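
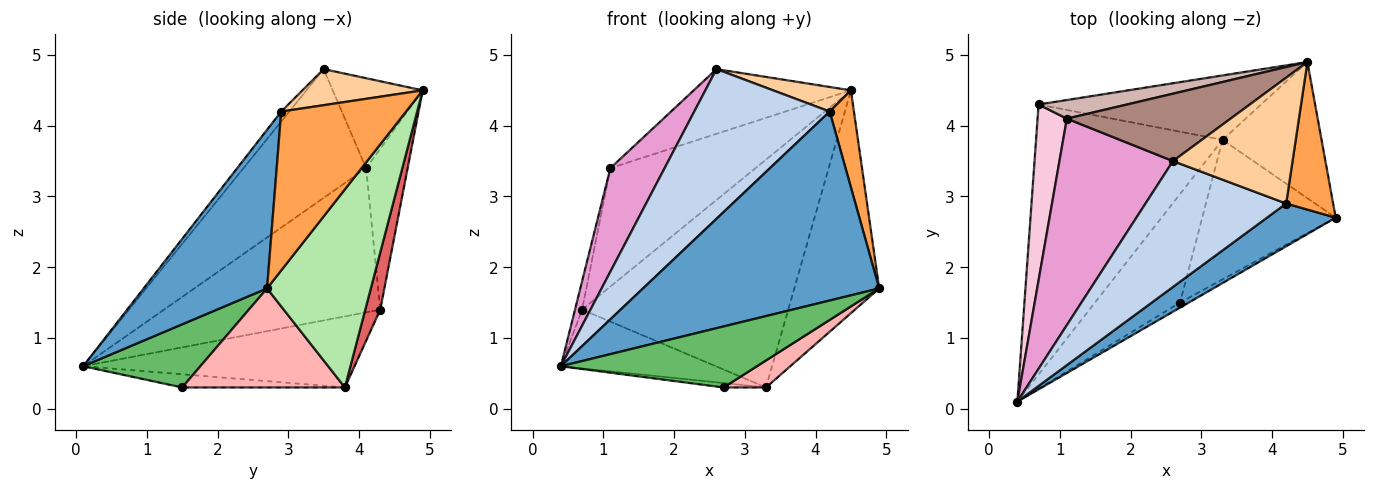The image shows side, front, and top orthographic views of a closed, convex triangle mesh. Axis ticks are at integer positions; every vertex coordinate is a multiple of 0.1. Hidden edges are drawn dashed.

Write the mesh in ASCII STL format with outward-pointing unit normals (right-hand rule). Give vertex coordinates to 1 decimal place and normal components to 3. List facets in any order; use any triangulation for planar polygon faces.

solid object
 facet normal 0.454 -0.869 0.197
  outer loop
   vertex 4.2 2.9 4.2
   vertex 0.4 0.1 0.6
   vertex 4.9 2.7 1.7
  endloop
 endfacet
 facet normal -0.046 -0.765 0.643
  outer loop
   vertex 4.2 2.9 4.2
   vertex 2.6 3.5 4.8
   vertex 0.4 0.1 0.6
  endloop
 endfacet
 facet normal 0.943 -0.183 0.279
  outer loop
   vertex 4.2 2.9 4.2
   vertex 4.9 2.7 1.7
   vertex 4.5 4.9 4.5
  endloop
 endfacet
 facet normal 0.284 -0.184 0.941
  outer loop
   vertex 4.2 2.9 4.2
   vertex 4.5 4.9 4.5
   vertex 2.6 3.5 4.8
  endloop
 endfacet
 facet normal 0.512 -0.856 -0.071
  outer loop
   vertex 2.7 1.5 0.3
   vertex 4.9 2.7 1.7
   vertex 0.4 0.1 0.6
  endloop
 endfacet
 facet normal 0.722 0.591 -0.361
  outer loop
   vertex 3.3 3.8 0.3
   vertex 4.5 4.9 4.5
   vertex 4.9 2.7 1.7
  endloop
 endfacet
 facet normal 0.070 0.960 -0.271
  outer loop
   vertex 3.3 3.8 0.3
   vertex 0.7 4.3 1.4
   vertex 4.5 4.9 4.5
  endloop
 endfacet
 facet normal 0.589 -0.154 -0.794
  outer loop
   vertex 3.3 3.8 0.3
   vertex 4.9 2.7 1.7
   vertex 2.7 1.5 0.3
  endloop
 endfacet
 facet normal -0.349 0.199 -0.916
  outer loop
   vertex 3.3 3.8 0.3
   vertex 0.4 0.1 0.6
   vertex 0.7 4.3 1.4
  endloop
 endfacet
 facet normal -0.153 0.040 -0.987
  outer loop
   vertex 3.3 3.8 0.3
   vertex 2.7 1.5 0.3
   vertex 0.4 0.1 0.6
  endloop
 endfacet
 facet normal -0.368 0.644 0.671
  outer loop
   vertex 1.1 4.1 3.4
   vertex 2.6 3.5 4.8
   vertex 4.5 4.9 4.5
  endloop
 endfacet
 facet normal -0.272 0.951 0.149
  outer loop
   vertex 1.1 4.1 3.4
   vertex 4.5 4.9 4.5
   vertex 0.7 4.3 1.4
  endloop
 endfacet
 facet normal -0.712 -0.315 0.628
  outer loop
   vertex 1.1 4.1 3.4
   vertex 0.4 0.1 0.6
   vertex 2.6 3.5 4.8
  endloop
 endfacet
 facet normal -0.979 0.032 0.199
  outer loop
   vertex 1.1 4.1 3.4
   vertex 0.7 4.3 1.4
   vertex 0.4 0.1 0.6
  endloop
 endfacet
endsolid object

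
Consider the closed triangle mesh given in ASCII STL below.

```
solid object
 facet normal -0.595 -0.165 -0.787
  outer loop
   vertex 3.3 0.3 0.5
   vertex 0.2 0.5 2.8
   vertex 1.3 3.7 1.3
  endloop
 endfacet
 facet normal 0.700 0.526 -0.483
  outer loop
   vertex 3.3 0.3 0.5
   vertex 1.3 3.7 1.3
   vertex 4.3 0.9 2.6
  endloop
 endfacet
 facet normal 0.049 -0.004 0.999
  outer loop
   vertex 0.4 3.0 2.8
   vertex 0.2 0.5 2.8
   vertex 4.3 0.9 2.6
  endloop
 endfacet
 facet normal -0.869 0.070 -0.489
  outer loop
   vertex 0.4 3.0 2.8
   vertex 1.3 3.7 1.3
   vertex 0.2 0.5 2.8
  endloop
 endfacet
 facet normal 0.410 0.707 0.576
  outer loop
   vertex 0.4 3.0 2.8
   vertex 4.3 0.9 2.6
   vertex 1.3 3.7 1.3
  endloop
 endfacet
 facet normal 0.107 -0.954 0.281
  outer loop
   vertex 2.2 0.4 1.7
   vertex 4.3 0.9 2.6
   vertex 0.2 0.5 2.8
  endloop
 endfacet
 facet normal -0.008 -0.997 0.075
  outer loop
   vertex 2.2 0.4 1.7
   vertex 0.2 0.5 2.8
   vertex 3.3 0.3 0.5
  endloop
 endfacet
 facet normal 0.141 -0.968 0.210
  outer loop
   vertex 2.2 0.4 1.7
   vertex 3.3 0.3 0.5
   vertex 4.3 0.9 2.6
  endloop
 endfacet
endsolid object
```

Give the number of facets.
8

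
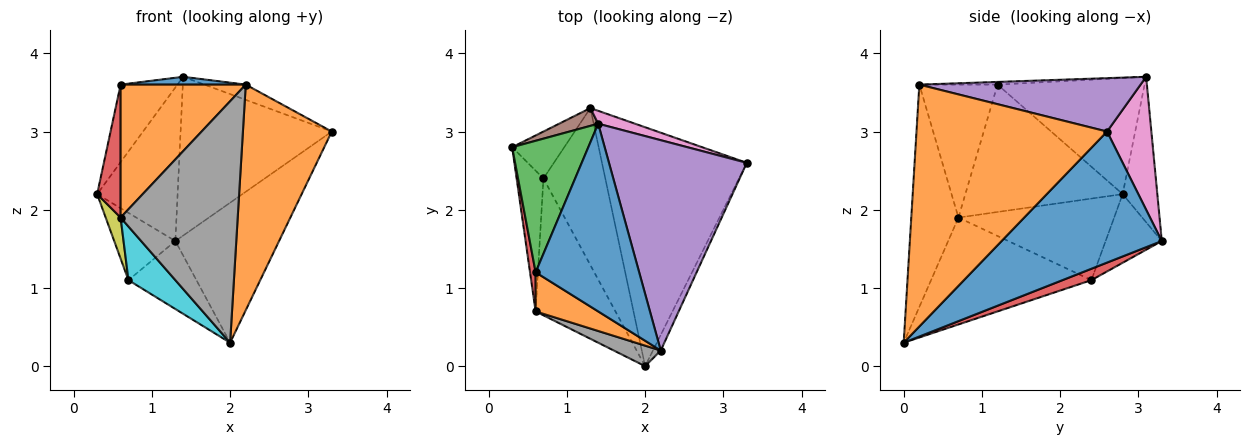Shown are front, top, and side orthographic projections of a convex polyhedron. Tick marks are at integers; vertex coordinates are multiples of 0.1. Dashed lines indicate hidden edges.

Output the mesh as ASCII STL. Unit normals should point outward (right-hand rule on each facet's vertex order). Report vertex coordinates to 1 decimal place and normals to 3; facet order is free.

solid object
 facet normal 0.615 0.398 -0.680
  outer loop
   vertex 1.3 3.3 1.6
   vertex 3.3 2.6 3.0
   vertex 2.0 0.0 0.3
  endloop
 endfacet
 facet normal 0.906 -0.423 -0.029
  outer loop
   vertex 2.2 0.2 3.6
   vertex 2.0 0.0 0.3
   vertex 3.3 2.6 3.0
  endloop
 endfacet
 facet normal -0.602 0.655 -0.457
  outer loop
   vertex 0.7 2.4 1.1
   vertex 0.3 2.8 2.2
   vertex 1.3 3.3 1.6
  endloop
 endfacet
 facet normal 0.166 0.392 -0.905
  outer loop
   vertex 0.7 2.4 1.1
   vertex 1.3 3.3 1.6
   vertex 2.0 0.0 0.3
  endloop
 endfacet
 facet normal 0.360 0.067 0.930
  outer loop
   vertex 1.4 3.1 3.7
   vertex 2.2 0.2 3.6
   vertex 3.3 2.6 3.0
  endloop
 endfacet
 facet normal -0.393 0.913 0.106
  outer loop
   vertex 1.4 3.1 3.7
   vertex 1.3 3.3 1.6
   vertex 0.3 2.8 2.2
  endloop
 endfacet
 facet normal 0.280 0.957 0.078
  outer loop
   vertex 1.4 3.1 3.7
   vertex 3.3 2.6 3.0
   vertex 1.3 3.3 1.6
  endloop
 endfacet
 facet normal -0.372 -0.925 0.079
  outer loop
   vertex 0.6 0.7 1.9
   vertex 2.0 0.0 0.3
   vertex 2.2 0.2 3.6
  endloop
 endfacet
 facet normal -0.946 -0.091 -0.311
  outer loop
   vertex 0.6 0.7 1.9
   vertex 0.3 2.8 2.2
   vertex 0.7 2.4 1.1
  endloop
 endfacet
 facet normal -0.780 -0.228 -0.583
  outer loop
   vertex 0.6 0.7 1.9
   vertex 0.7 2.4 1.1
   vertex 2.0 0.0 0.3
  endloop
 endfacet
 facet normal -0.026 -0.042 0.999
  outer loop
   vertex 0.6 1.2 3.6
   vertex 2.2 0.2 3.6
   vertex 1.4 3.1 3.7
  endloop
 endfacet
 facet normal -0.514 -0.823 0.242
  outer loop
   vertex 0.6 1.2 3.6
   vertex 0.6 0.7 1.9
   vertex 2.2 0.2 3.6
  endloop
 endfacet
 facet normal -0.796 0.308 0.522
  outer loop
   vertex 0.6 1.2 3.6
   vertex 1.4 3.1 3.7
   vertex 0.3 2.8 2.2
  endloop
 endfacet
 facet normal -0.988 -0.147 0.043
  outer loop
   vertex 0.6 1.2 3.6
   vertex 0.3 2.8 2.2
   vertex 0.6 0.7 1.9
  endloop
 endfacet
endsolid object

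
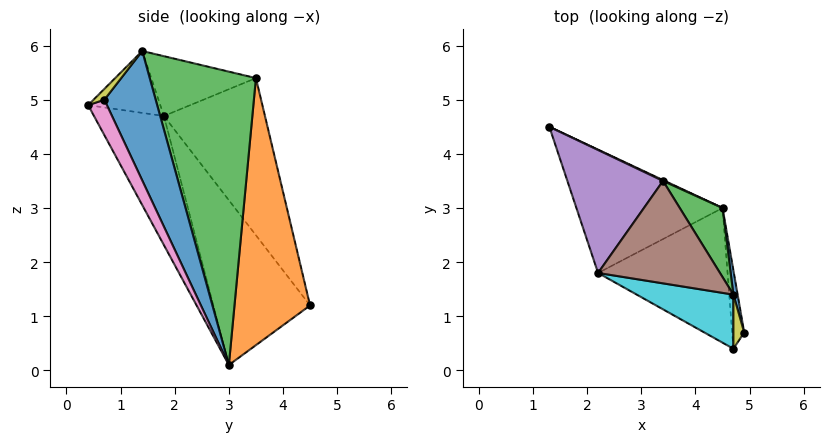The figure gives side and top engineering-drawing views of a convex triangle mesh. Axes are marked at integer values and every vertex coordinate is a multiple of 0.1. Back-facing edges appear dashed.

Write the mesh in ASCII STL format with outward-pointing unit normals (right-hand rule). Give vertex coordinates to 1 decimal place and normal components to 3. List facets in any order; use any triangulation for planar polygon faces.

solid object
 facet normal 0.971 0.237 0.032
  outer loop
   vertex 4.7 1.4 5.9
   vertex 4.9 0.7 5.0
   vertex 4.5 3.0 0.1
  endloop
 endfacet
 facet normal 0.425 0.905 0.003
  outer loop
   vertex 3.4 3.5 5.4
   vertex 4.5 3.0 0.1
   vertex 1.3 4.5 1.2
  endloop
 endfacet
 facet normal 0.831 0.543 0.121
  outer loop
   vertex 3.4 3.5 5.4
   vertex 4.7 1.4 5.9
   vertex 4.5 3.0 0.1
  endloop
 endfacet
 facet normal -0.501 -0.743 -0.444
  outer loop
   vertex 2.2 1.8 4.7
   vertex 1.3 4.5 1.2
   vertex 4.5 3.0 0.1
  endloop
 endfacet
 facet normal -0.796 0.363 0.484
  outer loop
   vertex 2.2 1.8 4.7
   vertex 3.4 3.5 5.4
   vertex 1.3 4.5 1.2
  endloop
 endfacet
 facet normal -0.440 -0.059 0.896
  outer loop
   vertex 2.2 1.8 4.7
   vertex 4.7 1.4 5.9
   vertex 3.4 3.5 5.4
  endloop
 endfacet
 facet normal 0.839 -0.464 -0.286
  outer loop
   vertex 4.7 0.4 4.9
   vertex 4.5 3.0 0.1
   vertex 4.9 0.7 5.0
  endloop
 endfacet
 facet normal -0.418 -0.806 -0.419
  outer loop
   vertex 4.7 0.4 4.9
   vertex 2.2 1.8 4.7
   vertex 4.5 3.0 0.1
  endloop
 endfacet
 facet normal 0.577 -0.577 0.577
  outer loop
   vertex 4.7 0.4 4.9
   vertex 4.9 0.7 5.0
   vertex 4.7 1.4 5.9
  endloop
 endfacet
 facet normal -0.412 -0.644 0.644
  outer loop
   vertex 4.7 0.4 4.9
   vertex 4.7 1.4 5.9
   vertex 2.2 1.8 4.7
  endloop
 endfacet
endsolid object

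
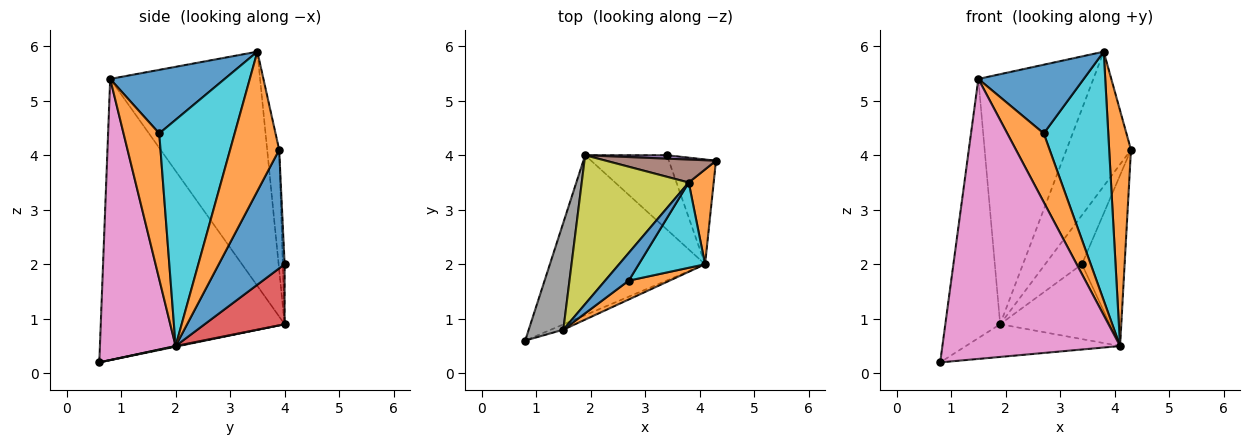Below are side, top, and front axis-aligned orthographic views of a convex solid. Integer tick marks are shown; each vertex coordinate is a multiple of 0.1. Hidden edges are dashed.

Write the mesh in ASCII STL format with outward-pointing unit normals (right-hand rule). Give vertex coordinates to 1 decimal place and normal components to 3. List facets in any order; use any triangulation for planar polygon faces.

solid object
 facet normal 0.796 0.516 -0.317
  outer loop
   vertex 4.1 2.0 0.5
   vertex 3.4 4.0 2.0
   vertex 4.3 3.9 4.1
  endloop
 endfacet
 facet normal 0.902 -0.401 0.161
  outer loop
   vertex 4.1 2.0 0.5
   vertex 4.3 3.9 4.1
   vertex 3.8 3.5 5.9
  endloop
 endfacet
 facet normal 0.004 0.200 -0.980
  outer loop
   vertex 1.9 4.0 0.9
   vertex 4.1 2.0 0.5
   vertex 0.8 0.6 0.2
  endloop
 endfacet
 facet normal 0.459 0.630 -0.626
  outer loop
   vertex 1.9 4.0 0.9
   vertex 3.4 4.0 2.0
   vertex 4.1 2.0 0.5
  endloop
 endfacet
 facet normal -0.051 0.996 0.069
  outer loop
   vertex 1.9 4.0 0.9
   vertex 4.3 3.9 4.1
   vertex 3.4 4.0 2.0
  endloop
 endfacet
 facet normal -0.180 0.970 0.165
  outer loop
   vertex 1.9 4.0 0.9
   vertex 3.8 3.5 5.9
   vertex 4.3 3.9 4.1
  endloop
 endfacet
 facet normal 0.392 -0.920 -0.017
  outer loop
   vertex 1.5 0.8 5.4
   vertex 0.8 0.6 0.2
   vertex 4.1 2.0 0.5
  endloop
 endfacet
 facet normal -0.952 0.284 0.117
  outer loop
   vertex 1.5 0.8 5.4
   vertex 1.9 4.0 0.9
   vertex 0.8 0.6 0.2
  endloop
 endfacet
 facet normal -0.746 0.572 0.341
  outer loop
   vertex 1.5 0.8 5.4
   vertex 3.8 3.5 5.9
   vertex 1.9 4.0 0.9
  endloop
 endfacet
 facet normal 0.742 -0.634 0.217
  outer loop
   vertex 2.7 1.7 4.4
   vertex 4.1 2.0 0.5
   vertex 3.8 3.5 5.9
  endloop
 endfacet
 facet normal 0.710 -0.653 0.264
  outer loop
   vertex 2.7 1.7 4.4
   vertex 3.8 3.5 5.9
   vertex 1.5 0.8 5.4
  endloop
 endfacet
 facet normal 0.686 -0.701 0.192
  outer loop
   vertex 2.7 1.7 4.4
   vertex 1.5 0.8 5.4
   vertex 4.1 2.0 0.5
  endloop
 endfacet
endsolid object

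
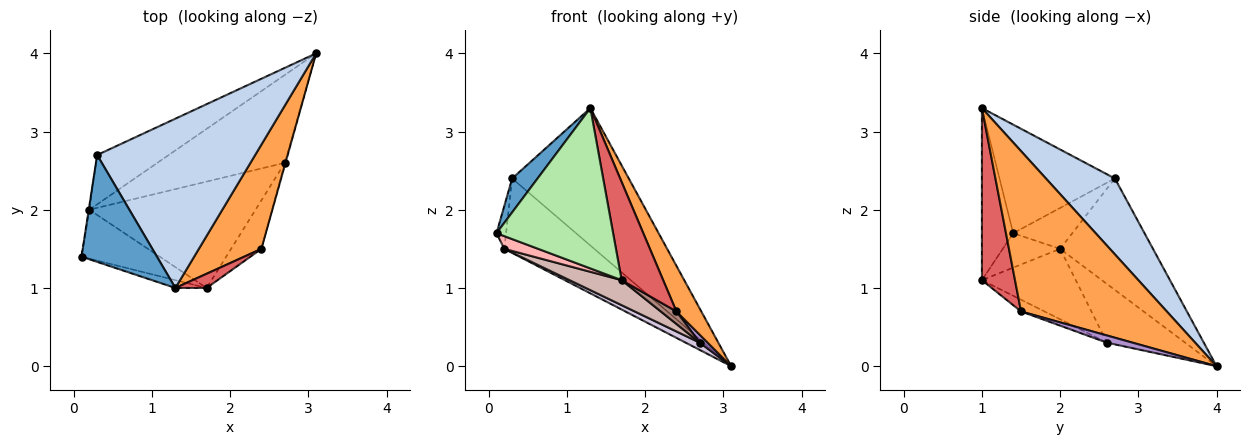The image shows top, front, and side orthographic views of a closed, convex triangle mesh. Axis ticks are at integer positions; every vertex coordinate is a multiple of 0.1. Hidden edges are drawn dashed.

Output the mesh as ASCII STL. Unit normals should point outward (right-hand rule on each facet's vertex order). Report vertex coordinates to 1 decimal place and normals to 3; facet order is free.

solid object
 facet normal -0.808 -0.178 0.562
  outer loop
   vertex 0.3 2.7 2.4
   vertex 0.1 1.4 1.7
   vertex 1.3 1.0 3.3
  endloop
 endfacet
 facet normal 0.349 0.591 0.727
  outer loop
   vertex 0.3 2.7 2.4
   vertex 1.3 1.0 3.3
   vertex 3.1 4.0 0.0
  endloop
 endfacet
 facet normal 0.920 -0.157 0.359
  outer loop
   vertex 2.4 1.5 0.7
   vertex 3.1 4.0 0.0
   vertex 1.3 1.0 3.3
  endloop
 endfacet
 facet normal -0.987 0.160 -0.015
  outer loop
   vertex 0.2 2.0 1.5
   vertex 0.1 1.4 1.7
   vertex 0.3 2.7 2.4
  endloop
 endfacet
 facet normal -0.652 0.632 -0.419
  outer loop
   vertex 0.2 2.0 1.5
   vertex 0.3 2.7 2.4
   vertex 3.1 4.0 0.0
  endloop
 endfacet
 facet normal -0.259 -0.965 -0.047
  outer loop
   vertex 1.7 1.0 1.1
   vertex 1.3 1.0 3.3
   vertex 0.1 1.4 1.7
  endloop
 endfacet
 facet normal 0.619 -0.777 0.113
  outer loop
   vertex 1.7 1.0 1.1
   vertex 2.4 1.5 0.7
   vertex 1.3 1.0 3.3
  endloop
 endfacet
 facet normal -0.392 -0.232 -0.890
  outer loop
   vertex 1.7 1.0 1.1
   vertex 0.1 1.4 1.7
   vertex 0.2 2.0 1.5
  endloop
 endfacet
 facet normal 0.953 -0.290 -0.083
  outer loop
   vertex 2.7 2.6 0.3
   vertex 3.1 4.0 0.0
   vertex 2.4 1.5 0.7
  endloop
 endfacet
 facet normal -0.417 -0.075 -0.906
  outer loop
   vertex 2.7 2.6 0.3
   vertex 0.2 2.0 1.5
   vertex 3.1 4.0 0.0
  endloop
 endfacet
 facet normal -0.351 -0.234 -0.907
  outer loop
   vertex 2.7 2.6 0.3
   vertex 2.4 1.5 0.7
   vertex 1.7 1.0 1.1
  endloop
 endfacet
 facet normal -0.381 -0.212 -0.900
  outer loop
   vertex 2.7 2.6 0.3
   vertex 1.7 1.0 1.1
   vertex 0.2 2.0 1.5
  endloop
 endfacet
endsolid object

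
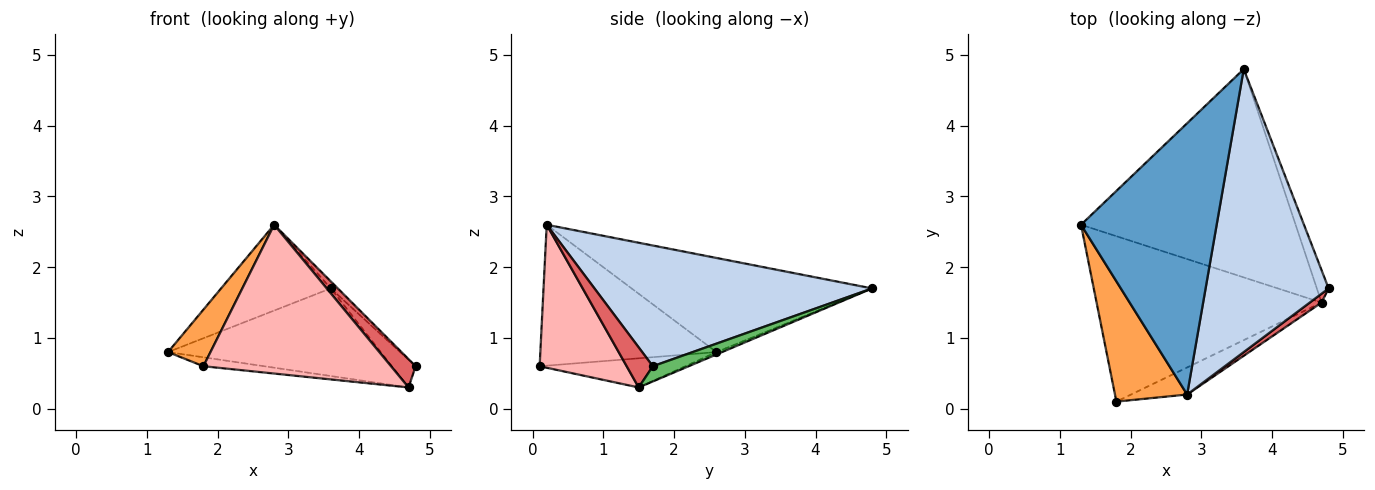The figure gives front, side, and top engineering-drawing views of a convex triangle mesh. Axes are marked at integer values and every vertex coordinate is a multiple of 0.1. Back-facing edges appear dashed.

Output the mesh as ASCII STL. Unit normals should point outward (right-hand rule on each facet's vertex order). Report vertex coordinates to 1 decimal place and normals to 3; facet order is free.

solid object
 facet normal -0.552 0.252 0.795
  outer loop
   vertex 2.8 0.2 2.6
   vertex 3.6 4.8 1.7
   vertex 1.3 2.6 0.8
  endloop
 endfacet
 facet normal 0.700 0.018 0.714
  outer loop
   vertex 2.8 0.2 2.6
   vertex 4.8 1.7 0.6
   vertex 3.6 4.8 1.7
  endloop
 endfacet
 facet normal -0.870 -0.210 0.446
  outer loop
   vertex 1.8 0.1 0.6
   vertex 2.8 0.2 2.6
   vertex 1.3 2.6 0.8
  endloop
 endfacet
 facet normal -0.010 0.388 -0.922
  outer loop
   vertex 4.7 1.5 0.3
   vertex 1.3 2.6 0.8
   vertex 3.6 4.8 1.7
  endloop
 endfacet
 facet normal 0.700 0.464 -0.543
  outer loop
   vertex 4.7 1.5 0.3
   vertex 3.6 4.8 1.7
   vertex 4.8 1.7 0.6
  endloop
 endfacet
 facet normal -0.128 0.054 -0.990
  outer loop
   vertex 4.7 1.5 0.3
   vertex 1.8 0.1 0.6
   vertex 1.3 2.6 0.8
  endloop
 endfacet
 facet normal 0.712 -0.670 0.209
  outer loop
   vertex 4.7 1.5 0.3
   vertex 4.8 1.7 0.6
   vertex 2.8 0.2 2.6
  endloop
 endfacet
 facet normal 0.415 -0.895 -0.163
  outer loop
   vertex 4.7 1.5 0.3
   vertex 2.8 0.2 2.6
   vertex 1.8 0.1 0.6
  endloop
 endfacet
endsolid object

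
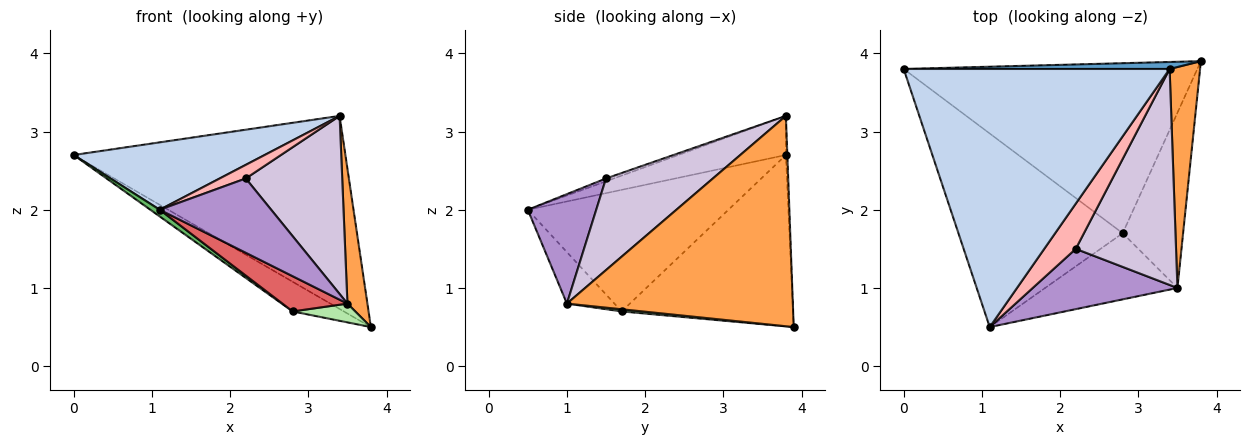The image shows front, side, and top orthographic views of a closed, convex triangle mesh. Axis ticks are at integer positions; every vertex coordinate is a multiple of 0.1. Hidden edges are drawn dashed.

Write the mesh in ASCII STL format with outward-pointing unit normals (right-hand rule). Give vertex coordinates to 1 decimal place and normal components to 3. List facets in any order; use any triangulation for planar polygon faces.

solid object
 facet normal -0.005 0.999 0.036
  outer loop
   vertex 3.4 3.8 3.2
   vertex 3.8 3.9 0.5
   vertex 0.0 3.8 2.7
  endloop
 endfacet
 facet normal -0.141 -0.250 0.958
  outer loop
   vertex 3.4 3.8 3.2
   vertex 0.0 3.8 2.7
   vertex 1.1 0.5 2.0
  endloop
 endfacet
 facet normal 0.986 -0.087 0.143
  outer loop
   vertex 3.5 1.0 0.8
   vertex 3.8 3.9 0.5
   vertex 3.4 3.8 3.2
  endloop
 endfacet
 facet normal -0.498 0.149 -0.854
  outer loop
   vertex 2.8 1.7 0.7
   vertex 0.0 3.8 2.7
   vertex 3.8 3.9 0.5
  endloop
 endfacet
 facet normal -0.595 -0.028 -0.803
  outer loop
   vertex 2.8 1.7 0.7
   vertex 1.1 0.5 2.0
   vertex 0.0 3.8 2.7
  endloop
 endfacet
 facet normal 0.035 -0.106 -0.994
  outer loop
   vertex 2.8 1.7 0.7
   vertex 3.8 3.9 0.5
   vertex 3.5 1.0 0.8
  endloop
 endfacet
 facet normal -0.325 -0.444 -0.835
  outer loop
   vertex 2.8 1.7 0.7
   vertex 3.5 1.0 0.8
   vertex 1.1 0.5 2.0
  endloop
 endfacet
 facet normal -0.086 -0.287 0.954
  outer loop
   vertex 2.2 1.5 2.4
   vertex 3.4 3.8 3.2
   vertex 1.1 0.5 2.0
  endloop
 endfacet
 facet normal 0.430 -0.701 0.569
  outer loop
   vertex 2.2 1.5 2.4
   vertex 1.1 0.5 2.0
   vertex 3.5 1.0 0.8
  endloop
 endfacet
 facet normal 0.576 -0.520 0.631
  outer loop
   vertex 2.2 1.5 2.4
   vertex 3.5 1.0 0.8
   vertex 3.4 3.8 3.2
  endloop
 endfacet
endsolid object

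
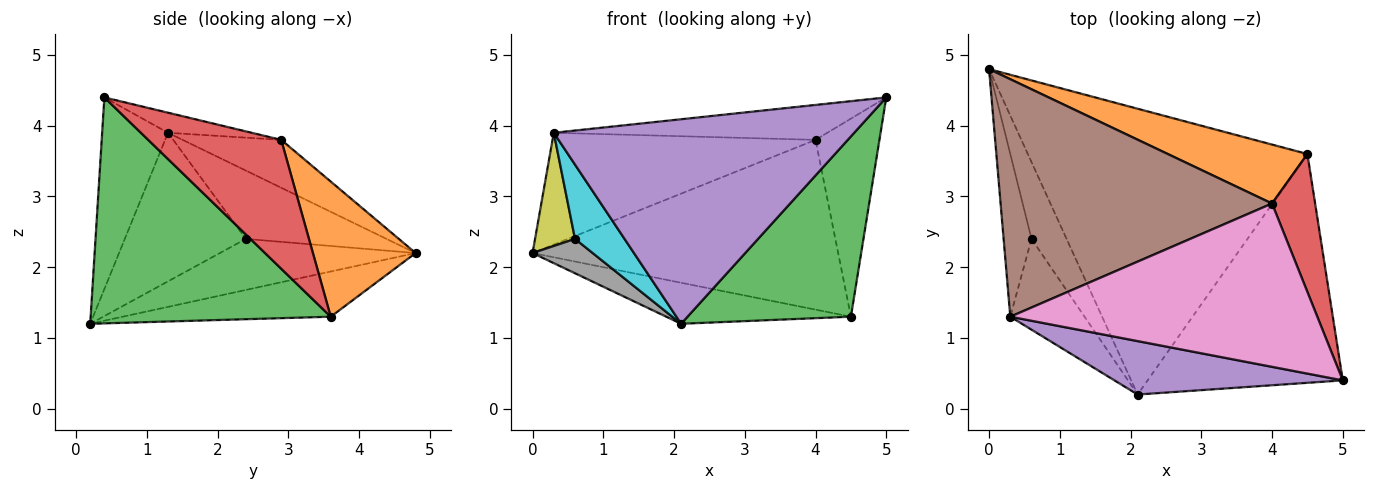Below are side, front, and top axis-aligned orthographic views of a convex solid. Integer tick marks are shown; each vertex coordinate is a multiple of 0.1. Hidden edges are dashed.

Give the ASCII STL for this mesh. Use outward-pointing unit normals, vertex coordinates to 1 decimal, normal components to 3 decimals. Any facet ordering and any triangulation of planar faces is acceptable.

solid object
 facet normal -0.158 0.140 -0.977
  outer loop
   vertex 4.5 3.6 1.3
   vertex 2.1 0.2 1.2
   vertex 0.0 4.8 2.2
  endloop
 endfacet
 facet normal 0.303 0.900 0.313
  outer loop
   vertex 4.5 3.6 1.3
   vertex 0.0 4.8 2.2
   vertex 4.0 2.9 3.8
  endloop
 endfacet
 facet normal 0.673 -0.458 -0.581
  outer loop
   vertex 4.5 3.6 1.3
   vertex 5.0 0.4 4.4
   vertex 2.1 0.2 1.2
  endloop
 endfacet
 facet normal 0.863 0.415 0.289
  outer loop
   vertex 4.5 3.6 1.3
   vertex 4.0 2.9 3.8
   vertex 5.0 0.4 4.4
  endloop
 endfacet
 facet normal -0.208 -0.946 0.247
  outer loop
   vertex 0.3 1.3 3.9
   vertex 2.1 0.2 1.2
   vertex 5.0 0.4 4.4
  endloop
 endfacet
 facet normal -0.158 0.420 0.894
  outer loop
   vertex 0.3 1.3 3.9
   vertex 4.0 2.9 3.8
   vertex 0.0 4.8 2.2
  endloop
 endfacet
 facet normal -0.064 0.209 0.976
  outer loop
   vertex 0.3 1.3 3.9
   vertex 5.0 0.4 4.4
   vertex 4.0 2.9 3.8
  endloop
 endfacet
 facet normal -0.799 -0.246 -0.549
  outer loop
   vertex 0.6 2.4 2.4
   vertex 0.0 4.8 2.2
   vertex 2.1 0.2 1.2
  endloop
 endfacet
 facet normal -0.895 -0.254 -0.366
  outer loop
   vertex 0.6 2.4 2.4
   vertex 0.3 1.3 3.9
   vertex 0.0 4.8 2.2
  endloop
 endfacet
 facet normal -0.840 -0.344 -0.420
  outer loop
   vertex 0.6 2.4 2.4
   vertex 2.1 0.2 1.2
   vertex 0.3 1.3 3.9
  endloop
 endfacet
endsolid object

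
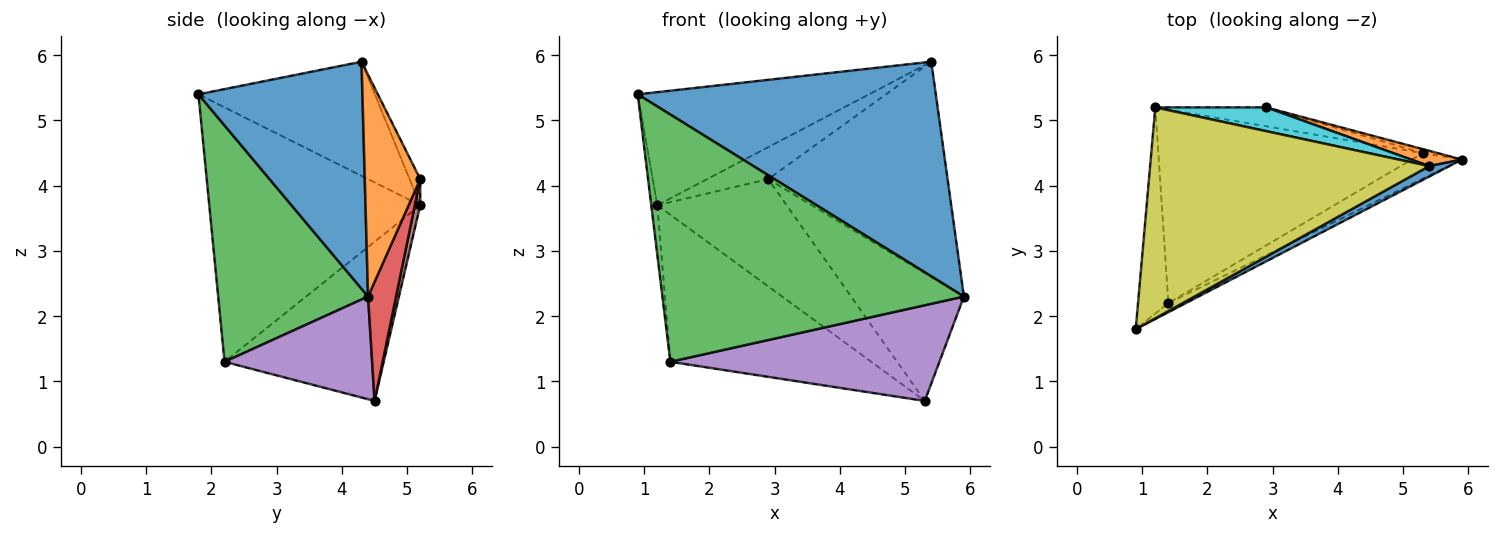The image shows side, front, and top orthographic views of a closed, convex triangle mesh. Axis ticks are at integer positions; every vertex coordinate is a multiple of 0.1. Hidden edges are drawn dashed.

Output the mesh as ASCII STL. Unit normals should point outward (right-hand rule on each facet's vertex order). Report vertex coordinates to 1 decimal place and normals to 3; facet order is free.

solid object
 facet normal 0.482 -0.875 0.043
  outer loop
   vertex 5.4 4.3 5.9
   vertex 0.9 1.8 5.4
   vertex 5.9 4.4 2.3
  endloop
 endfacet
 facet normal 0.295 0.953 0.067
  outer loop
   vertex 5.4 4.3 5.9
   vertex 5.9 4.4 2.3
   vertex 2.9 5.2 4.1
  endloop
 endfacet
 facet normal 0.445 -0.895 -0.033
  outer loop
   vertex 1.4 2.2 1.3
   vertex 5.9 4.4 2.3
   vertex 0.9 1.8 5.4
  endloop
 endfacet
 facet normal 0.241 0.970 -0.030
  outer loop
   vertex 5.3 4.5 0.7
   vertex 2.9 5.2 4.1
   vertex 5.9 4.4 2.3
  endloop
 endfacet
 facet normal 0.468 -0.853 -0.229
  outer loop
   vertex 5.3 4.5 0.7
   vertex 5.9 4.4 2.3
   vertex 1.4 2.2 1.3
  endloop
 endfacet
 facet normal 0.041 0.984 -0.174
  outer loop
   vertex 1.2 5.2 3.7
   vertex 2.9 5.2 4.1
   vertex 5.3 4.5 0.7
  endloop
 endfacet
 facet normal -0.432 0.546 -0.718
  outer loop
   vertex 1.2 5.2 3.7
   vertex 5.3 4.5 0.7
   vertex 1.4 2.2 1.3
  endloop
 endfacet
 facet normal -0.993 0.028 -0.118
  outer loop
   vertex 1.2 5.2 3.7
   vertex 1.4 2.2 1.3
   vertex 0.9 1.8 5.4
  endloop
 endfacet
 facet normal -0.339 0.444 0.829
  outer loop
   vertex 1.2 5.2 3.7
   vertex 0.9 1.8 5.4
   vertex 5.4 4.3 5.9
  endloop
 endfacet
 facet normal -0.139 0.795 0.590
  outer loop
   vertex 1.2 5.2 3.7
   vertex 5.4 4.3 5.9
   vertex 2.9 5.2 4.1
  endloop
 endfacet
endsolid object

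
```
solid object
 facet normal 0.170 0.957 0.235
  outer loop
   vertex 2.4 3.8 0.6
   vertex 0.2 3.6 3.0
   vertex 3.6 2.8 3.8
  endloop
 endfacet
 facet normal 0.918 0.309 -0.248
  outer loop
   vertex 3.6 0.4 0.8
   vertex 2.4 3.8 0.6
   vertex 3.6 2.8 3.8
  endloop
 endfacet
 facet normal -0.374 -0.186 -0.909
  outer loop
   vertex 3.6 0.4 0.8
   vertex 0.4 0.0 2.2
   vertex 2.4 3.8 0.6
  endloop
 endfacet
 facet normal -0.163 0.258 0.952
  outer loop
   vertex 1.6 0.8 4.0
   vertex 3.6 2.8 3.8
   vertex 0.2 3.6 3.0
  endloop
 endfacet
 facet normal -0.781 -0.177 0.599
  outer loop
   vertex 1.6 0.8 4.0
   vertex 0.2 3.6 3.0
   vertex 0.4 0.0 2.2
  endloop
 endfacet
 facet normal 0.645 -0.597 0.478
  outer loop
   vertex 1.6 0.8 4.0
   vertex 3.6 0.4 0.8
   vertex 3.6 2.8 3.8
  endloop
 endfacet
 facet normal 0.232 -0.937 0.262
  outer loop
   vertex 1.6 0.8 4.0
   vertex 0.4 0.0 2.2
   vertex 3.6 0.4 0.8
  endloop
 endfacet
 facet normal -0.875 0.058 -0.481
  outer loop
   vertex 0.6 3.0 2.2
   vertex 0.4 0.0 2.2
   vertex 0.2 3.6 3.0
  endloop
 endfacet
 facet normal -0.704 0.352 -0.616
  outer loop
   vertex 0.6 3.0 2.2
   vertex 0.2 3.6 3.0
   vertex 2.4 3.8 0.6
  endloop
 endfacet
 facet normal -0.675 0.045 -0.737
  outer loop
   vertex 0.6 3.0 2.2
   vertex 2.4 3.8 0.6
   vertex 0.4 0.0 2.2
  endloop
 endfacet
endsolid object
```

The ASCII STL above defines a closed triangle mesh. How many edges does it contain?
15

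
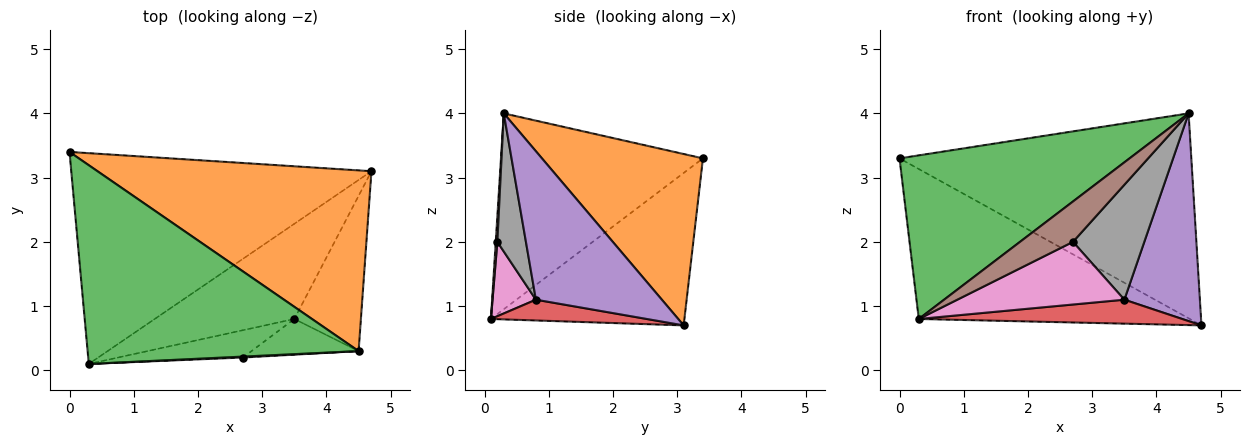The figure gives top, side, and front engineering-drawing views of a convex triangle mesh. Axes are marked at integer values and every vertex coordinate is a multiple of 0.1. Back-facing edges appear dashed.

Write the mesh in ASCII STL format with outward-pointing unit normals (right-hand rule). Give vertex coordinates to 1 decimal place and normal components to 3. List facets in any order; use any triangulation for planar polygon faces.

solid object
 facet normal -0.382 0.536 -0.753
  outer loop
   vertex 0.3 0.1 0.8
   vertex 0.0 3.4 3.3
   vertex 4.7 3.1 0.7
  endloop
 endfacet
 facet normal 0.382 0.693 0.611
  outer loop
   vertex 4.5 0.3 4.0
   vertex 4.7 3.1 0.7
   vertex 0.0 3.4 3.3
  endloop
 endfacet
 facet normal -0.487 -0.555 0.674
  outer loop
   vertex 4.5 0.3 4.0
   vertex 0.0 3.4 3.3
   vertex 0.3 0.1 0.8
  endloop
 endfacet
 facet normal 0.143 -0.241 -0.960
  outer loop
   vertex 3.5 0.8 1.1
   vertex 0.3 0.1 0.8
   vertex 4.7 3.1 0.7
  endloop
 endfacet
 facet normal 0.801 -0.480 -0.359
  outer loop
   vertex 3.5 0.8 1.1
   vertex 4.7 3.1 0.7
   vertex 4.5 0.3 4.0
  endloop
 endfacet
 facet normal 0.030 -0.999 0.023
  outer loop
   vertex 2.7 0.2 2.0
   vertex 4.5 0.3 4.0
   vertex 0.3 0.1 0.8
  endloop
 endfacet
 facet normal 0.232 -0.892 -0.389
  outer loop
   vertex 2.7 0.2 2.0
   vertex 0.3 0.1 0.8
   vertex 3.5 0.8 1.1
  endloop
 endfacet
 facet normal 0.357 -0.892 -0.277
  outer loop
   vertex 2.7 0.2 2.0
   vertex 3.5 0.8 1.1
   vertex 4.5 0.3 4.0
  endloop
 endfacet
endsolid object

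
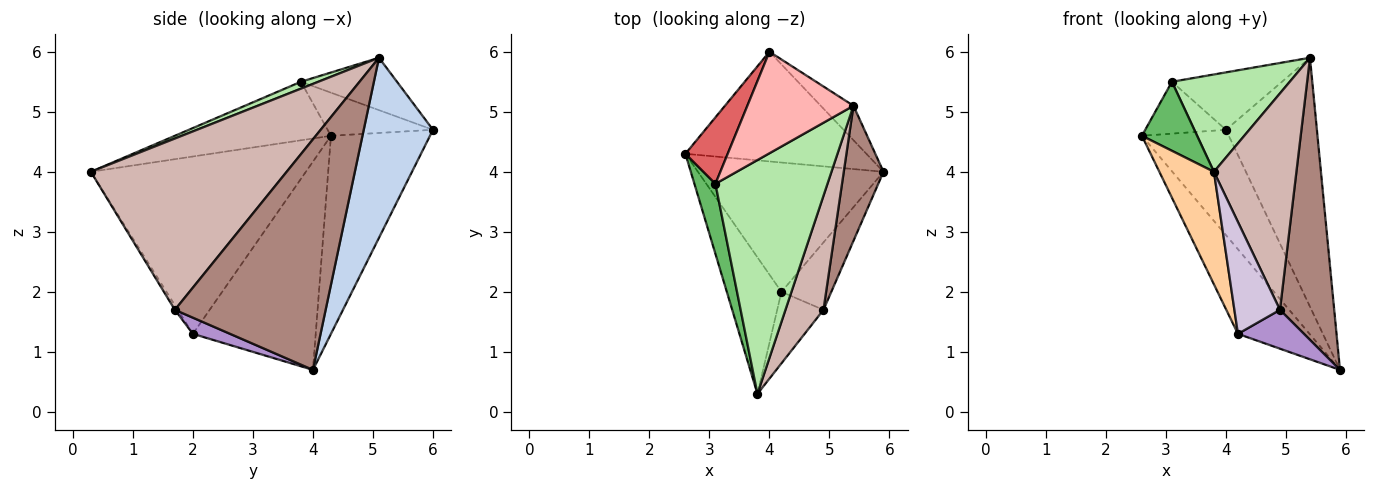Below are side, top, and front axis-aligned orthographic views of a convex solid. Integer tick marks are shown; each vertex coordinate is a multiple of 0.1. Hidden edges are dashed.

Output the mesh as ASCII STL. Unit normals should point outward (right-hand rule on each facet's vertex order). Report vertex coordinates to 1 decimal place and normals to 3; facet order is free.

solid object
 facet normal -0.620 0.544 -0.566
  outer loop
   vertex 4.0 6.0 4.7
   vertex 5.9 4.0 0.7
   vertex 2.6 4.3 4.6
  endloop
 endfacet
 facet normal 0.602 0.791 -0.109
  outer loop
   vertex 4.0 6.0 4.7
   vertex 5.4 5.1 5.9
   vertex 5.9 4.0 0.7
  endloop
 endfacet
 facet normal -0.685 0.399 -0.610
  outer loop
   vertex 4.2 2.0 1.3
   vertex 2.6 4.3 4.6
   vertex 5.9 4.0 0.7
  endloop
 endfacet
 facet normal -0.929 -0.236 -0.286
  outer loop
   vertex 4.2 2.0 1.3
   vertex 3.8 0.3 4.0
   vertex 2.6 4.3 4.6
  endloop
 endfacet
 facet normal -0.893 -0.316 0.321
  outer loop
   vertex 3.1 3.8 5.5
   vertex 2.6 4.3 4.6
   vertex 3.8 0.3 4.0
  endloop
 endfacet
 facet normal 0.057 -0.384 0.922
  outer loop
   vertex 3.1 3.8 5.5
   vertex 3.8 0.3 4.0
   vertex 5.4 5.1 5.9
  endloop
 endfacet
 facet normal -0.626 0.480 0.614
  outer loop
   vertex 3.1 3.8 5.5
   vertex 4.0 6.0 4.7
   vertex 2.6 4.3 4.6
  endloop
 endfacet
 facet normal -0.395 0.452 0.800
  outer loop
   vertex 3.1 3.8 5.5
   vertex 5.4 5.1 5.9
   vertex 4.0 6.0 4.7
  endloop
 endfacet
 facet normal 0.271 -0.480 -0.834
  outer loop
   vertex 4.9 1.7 1.7
   vertex 4.2 2.0 1.3
   vertex 5.9 4.0 0.7
  endloop
 endfacet
 facet normal -0.053 -0.841 -0.538
  outer loop
   vertex 4.9 1.7 1.7
   vertex 3.8 0.3 4.0
   vertex 4.2 2.0 1.3
  endloop
 endfacet
 facet normal 0.929 -0.334 0.160
  outer loop
   vertex 4.9 1.7 1.7
   vertex 5.9 4.0 0.7
   vertex 5.4 5.1 5.9
  endloop
 endfacet
 facet normal 0.903 -0.380 0.200
  outer loop
   vertex 4.9 1.7 1.7
   vertex 5.4 5.1 5.9
   vertex 3.8 0.3 4.0
  endloop
 endfacet
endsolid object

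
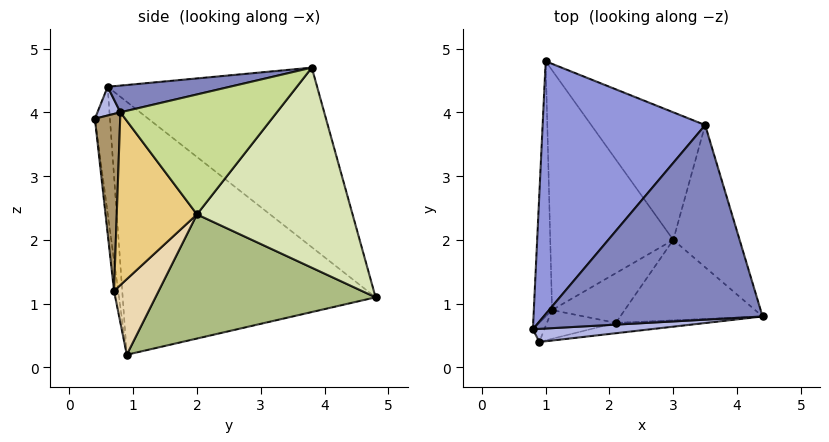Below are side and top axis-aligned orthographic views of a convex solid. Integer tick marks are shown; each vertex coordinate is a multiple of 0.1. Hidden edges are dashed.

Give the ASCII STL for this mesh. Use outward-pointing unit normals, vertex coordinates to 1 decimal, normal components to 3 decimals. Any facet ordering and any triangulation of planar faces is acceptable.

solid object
 facet normal -0.997 -0.009 -0.072
  outer loop
   vertex 1.1 0.9 0.2
   vertex 0.8 0.6 4.4
   vertex 1.0 4.8 1.1
  endloop
 endfacet
 facet normal 0.119 -0.192 0.974
  outer loop
   vertex 3.5 3.8 4.7
   vertex 0.8 0.6 4.4
   vertex 4.4 0.8 4.0
  endloop
 endfacet
 facet normal -0.646 0.490 0.585
  outer loop
   vertex 3.5 3.8 4.7
   vertex 1.0 4.8 1.1
   vertex 0.8 0.6 4.4
  endloop
 endfacet
 facet normal 0.094 -0.918 0.386
  outer loop
   vertex 0.9 0.4 3.9
   vertex 4.4 0.8 4.0
   vertex 0.8 0.6 4.4
  endloop
 endfacet
 facet normal -0.961 -0.262 -0.087
  outer loop
   vertex 0.9 0.4 3.9
   vertex 0.8 0.6 4.4
   vertex 1.1 0.9 0.2
  endloop
 endfacet
 facet normal 0.699 0.178 -0.693
  outer loop
   vertex 3.0 2.0 2.4
   vertex 1.1 0.9 0.2
   vertex 1.0 4.8 1.1
  endloop
 endfacet
 facet normal 0.819 0.351 -0.453
  outer loop
   vertex 3.0 2.0 2.4
   vertex 3.5 3.8 4.7
   vertex 4.4 0.8 4.0
  endloop
 endfacet
 facet normal 0.809 0.364 -0.461
  outer loop
   vertex 3.0 2.0 2.4
   vertex 1.0 4.8 1.1
   vertex 3.5 3.8 4.7
  endloop
 endfacet
 facet normal 0.115 -0.992 -0.059
  outer loop
   vertex 2.1 0.7 1.2
   vertex 4.4 0.8 4.0
   vertex 0.9 0.4 3.9
  endloop
 endfacet
 facet normal -0.061 -0.989 -0.137
  outer loop
   vertex 2.1 0.7 1.2
   vertex 0.9 0.4 3.9
   vertex 1.1 0.9 0.2
  endloop
 endfacet
 facet normal 0.771 0.053 -0.635
  outer loop
   vertex 2.1 0.7 1.2
   vertex 3.0 2.0 2.4
   vertex 4.4 0.8 4.0
  endloop
 endfacet
 facet normal 0.714 0.139 -0.686
  outer loop
   vertex 2.1 0.7 1.2
   vertex 1.1 0.9 0.2
   vertex 3.0 2.0 2.4
  endloop
 endfacet
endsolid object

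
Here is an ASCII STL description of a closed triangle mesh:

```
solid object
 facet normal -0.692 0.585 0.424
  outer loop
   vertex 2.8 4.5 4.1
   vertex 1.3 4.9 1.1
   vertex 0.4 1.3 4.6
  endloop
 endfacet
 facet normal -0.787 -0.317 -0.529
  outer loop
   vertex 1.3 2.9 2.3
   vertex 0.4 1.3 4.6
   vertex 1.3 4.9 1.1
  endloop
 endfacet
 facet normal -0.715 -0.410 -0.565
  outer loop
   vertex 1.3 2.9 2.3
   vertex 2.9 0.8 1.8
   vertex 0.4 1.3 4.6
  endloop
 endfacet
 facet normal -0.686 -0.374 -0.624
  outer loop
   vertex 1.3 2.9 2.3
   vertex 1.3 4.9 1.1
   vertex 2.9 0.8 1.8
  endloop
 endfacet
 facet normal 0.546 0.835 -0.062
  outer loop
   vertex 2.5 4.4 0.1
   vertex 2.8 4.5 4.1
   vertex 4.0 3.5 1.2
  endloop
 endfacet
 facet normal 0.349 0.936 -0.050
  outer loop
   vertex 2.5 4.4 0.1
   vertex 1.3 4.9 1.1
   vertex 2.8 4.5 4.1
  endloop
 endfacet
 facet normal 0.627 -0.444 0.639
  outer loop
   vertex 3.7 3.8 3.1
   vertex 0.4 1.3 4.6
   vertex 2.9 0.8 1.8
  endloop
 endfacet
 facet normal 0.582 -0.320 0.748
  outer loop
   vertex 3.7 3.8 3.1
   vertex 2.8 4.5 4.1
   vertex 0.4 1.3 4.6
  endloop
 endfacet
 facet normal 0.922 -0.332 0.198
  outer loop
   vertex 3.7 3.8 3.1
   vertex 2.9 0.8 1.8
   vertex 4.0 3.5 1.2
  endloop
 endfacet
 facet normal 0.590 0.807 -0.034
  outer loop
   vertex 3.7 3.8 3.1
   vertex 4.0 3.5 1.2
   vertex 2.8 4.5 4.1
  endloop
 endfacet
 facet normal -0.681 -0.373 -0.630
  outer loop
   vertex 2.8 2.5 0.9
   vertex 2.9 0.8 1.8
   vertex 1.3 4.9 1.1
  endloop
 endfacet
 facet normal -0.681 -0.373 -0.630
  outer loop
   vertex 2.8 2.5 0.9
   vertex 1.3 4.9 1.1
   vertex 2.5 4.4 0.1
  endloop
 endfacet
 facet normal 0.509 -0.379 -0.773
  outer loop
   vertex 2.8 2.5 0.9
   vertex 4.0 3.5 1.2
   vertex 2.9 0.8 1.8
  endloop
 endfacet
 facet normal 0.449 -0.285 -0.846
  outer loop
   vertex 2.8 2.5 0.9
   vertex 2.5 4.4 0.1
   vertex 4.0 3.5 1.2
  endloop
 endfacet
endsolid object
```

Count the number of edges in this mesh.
21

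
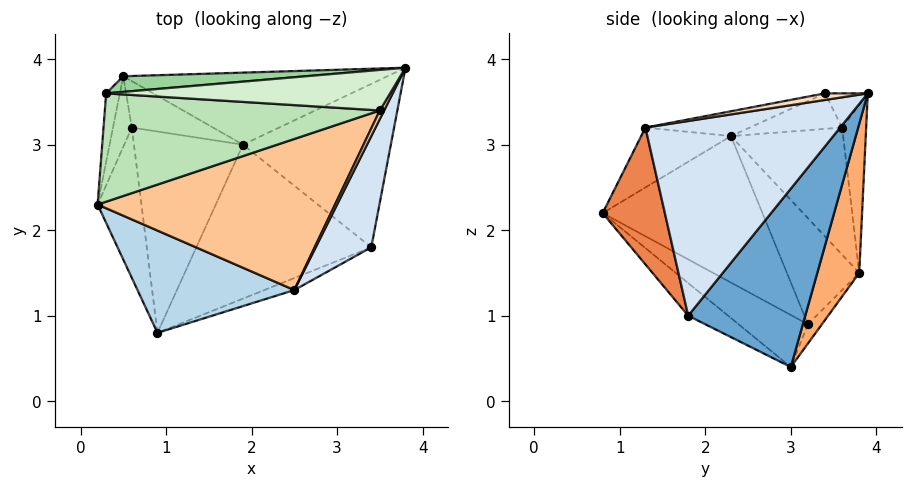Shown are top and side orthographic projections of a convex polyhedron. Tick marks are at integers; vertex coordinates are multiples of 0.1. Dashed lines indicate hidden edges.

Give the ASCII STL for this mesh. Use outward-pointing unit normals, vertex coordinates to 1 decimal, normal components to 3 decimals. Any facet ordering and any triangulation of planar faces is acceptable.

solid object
 facet normal 0.648 0.541 -0.537
  outer loop
   vertex 3.4 1.8 1.0
   vertex 1.9 3.0 0.4
   vertex 3.8 3.9 3.6
  endloop
 endfacet
 facet normal -0.149 -0.585 -0.797
  outer loop
   vertex 3.4 1.8 1.0
   vertex 0.9 0.8 2.2
   vertex 1.9 3.0 0.4
  endloop
 endfacet
 facet normal -0.289 -0.588 0.756
  outer loop
   vertex 2.5 1.3 3.2
   vertex 0.2 2.3 3.1
   vertex 0.9 0.8 2.2
  endloop
 endfacet
 facet normal 0.852 -0.463 0.243
  outer loop
   vertex 2.5 1.3 3.2
   vertex 3.4 1.8 1.0
   vertex 3.8 3.9 3.6
  endloop
 endfacet
 facet normal 0.339 -0.938 -0.074
  outer loop
   vertex 2.5 1.3 3.2
   vertex 0.9 0.8 2.2
   vertex 3.4 1.8 1.0
  endloop
 endfacet
 facet normal 0.215 0.899 -0.381
  outer loop
   vertex 0.5 3.8 1.5
   vertex 3.8 3.9 3.6
   vertex 1.9 3.0 0.4
  endloop
 endfacet
 facet normal -0.103 -0.139 0.985
  outer loop
   vertex 3.5 3.4 3.6
   vertex 0.2 2.3 3.1
   vertex 2.5 1.3 3.2
  endloop
 endfacet
 facet normal 0.749 -0.449 0.487
  outer loop
   vertex 3.5 3.4 3.6
   vertex 2.5 1.3 3.2
   vertex 3.8 3.9 3.6
  endloop
 endfacet
 facet normal -0.991 0.084 -0.107
  outer loop
   vertex 0.3 3.6 3.2
   vertex 0.5 3.8 1.5
   vertex 0.2 2.3 3.1
  endloop
 endfacet
 facet normal -0.097 0.990 0.105
  outer loop
   vertex 0.3 3.6 3.2
   vertex 3.8 3.9 3.6
   vertex 0.5 3.8 1.5
  endloop
 endfacet
 facet normal -0.128 -0.066 0.990
  outer loop
   vertex 0.3 3.6 3.2
   vertex 0.2 2.3 3.1
   vertex 3.5 3.4 3.6
  endloop
 endfacet
 facet normal -0.119 0.072 0.990
  outer loop
   vertex 0.3 3.6 3.2
   vertex 3.5 3.4 3.6
   vertex 3.8 3.9 3.6
  endloop
 endfacet
 facet normal -0.378 -0.477 -0.793
  outer loop
   vertex 0.6 3.2 0.9
   vertex 1.9 3.0 0.4
   vertex 0.9 0.8 2.2
  endloop
 endfacet
 facet normal -0.168 0.683 -0.711
  outer loop
   vertex 0.6 3.2 0.9
   vertex 0.5 3.8 1.5
   vertex 1.9 3.0 0.4
  endloop
 endfacet
 facet normal -0.924 -0.265 -0.276
  outer loop
   vertex 0.6 3.2 0.9
   vertex 0.9 0.8 2.2
   vertex 0.2 2.3 3.1
  endloop
 endfacet
 facet normal -0.985 0.011 -0.175
  outer loop
   vertex 0.6 3.2 0.9
   vertex 0.2 2.3 3.1
   vertex 0.5 3.8 1.5
  endloop
 endfacet
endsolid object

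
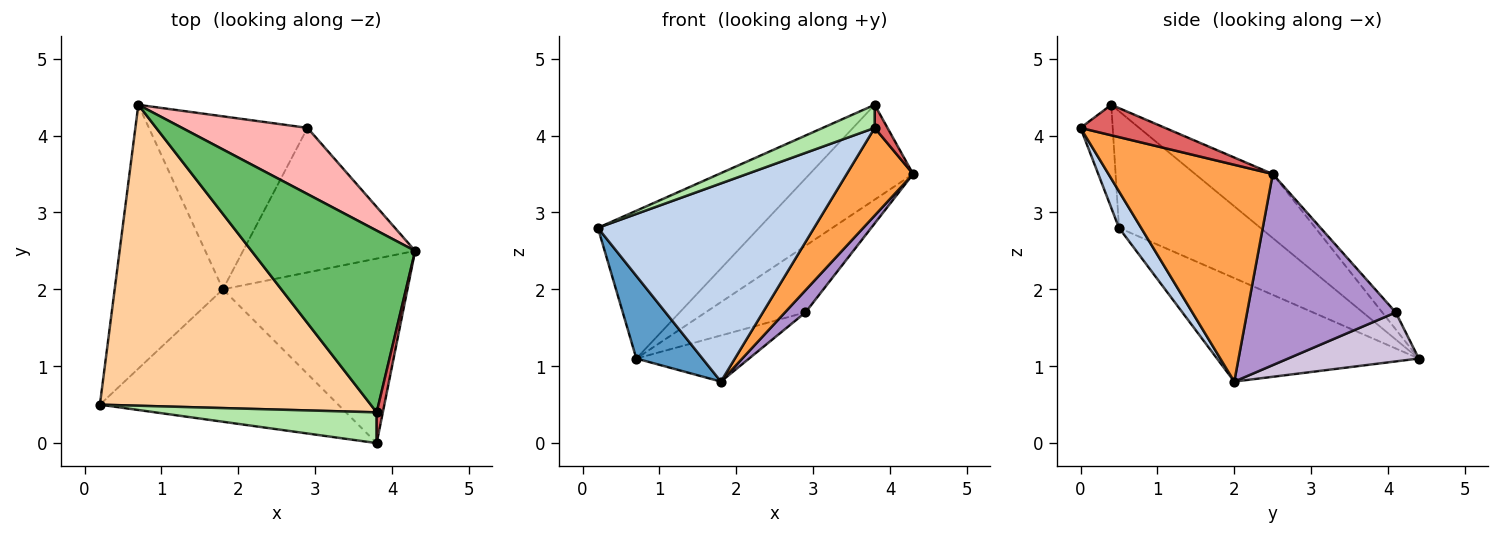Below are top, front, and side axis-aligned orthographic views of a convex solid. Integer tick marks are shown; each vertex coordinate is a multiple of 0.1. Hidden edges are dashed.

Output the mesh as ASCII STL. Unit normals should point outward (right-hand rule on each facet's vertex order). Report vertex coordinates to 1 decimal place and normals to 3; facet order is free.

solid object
 facet normal -0.674 -0.221 -0.705
  outer loop
   vertex 1.8 2.0 0.8
   vertex 0.2 0.5 2.8
   vertex 0.7 4.4 1.1
  endloop
 endfacet
 facet normal 0.085 -0.829 -0.554
  outer loop
   vertex 3.8 0.0 4.1
   vertex 0.2 0.5 2.8
   vertex 1.8 2.0 0.8
  endloop
 endfacet
 facet normal 0.728 -0.294 -0.619
  outer loop
   vertex 3.8 0.0 4.1
   vertex 1.8 2.0 0.8
   vertex 4.3 2.5 3.5
  endloop
 endfacet
 facet normal -0.361 0.411 0.837
  outer loop
   vertex 3.8 0.4 4.4
   vertex 0.7 4.4 1.1
   vertex 0.2 0.5 2.8
  endloop
 endfacet
 facet normal -0.328 0.437 0.838
  outer loop
   vertex 3.8 0.4 4.4
   vertex 4.3 2.5 3.5
   vertex 0.7 4.4 1.1
  endloop
 endfacet
 facet normal -0.349 -0.562 0.750
  outer loop
   vertex 3.8 0.4 4.4
   vertex 0.2 0.5 2.8
   vertex 3.8 0.0 4.1
  endloop
 endfacet
 facet normal 0.970 -0.147 0.196
  outer loop
   vertex 3.8 0.4 4.4
   vertex 3.8 0.0 4.1
   vertex 4.3 2.5 3.5
  endloop
 endfacet
 facet normal -0.095 0.706 0.702
  outer loop
   vertex 2.9 4.1 1.7
   vertex 0.7 4.4 1.1
   vertex 4.3 2.5 3.5
  endloop
 endfacet
 facet normal 0.739 -0.102 -0.666
  outer loop
   vertex 2.9 4.1 1.7
   vertex 4.3 2.5 3.5
   vertex 1.8 2.0 0.8
  endloop
 endfacet
 facet normal 0.286 0.247 -0.926
  outer loop
   vertex 2.9 4.1 1.7
   vertex 1.8 2.0 0.8
   vertex 0.7 4.4 1.1
  endloop
 endfacet
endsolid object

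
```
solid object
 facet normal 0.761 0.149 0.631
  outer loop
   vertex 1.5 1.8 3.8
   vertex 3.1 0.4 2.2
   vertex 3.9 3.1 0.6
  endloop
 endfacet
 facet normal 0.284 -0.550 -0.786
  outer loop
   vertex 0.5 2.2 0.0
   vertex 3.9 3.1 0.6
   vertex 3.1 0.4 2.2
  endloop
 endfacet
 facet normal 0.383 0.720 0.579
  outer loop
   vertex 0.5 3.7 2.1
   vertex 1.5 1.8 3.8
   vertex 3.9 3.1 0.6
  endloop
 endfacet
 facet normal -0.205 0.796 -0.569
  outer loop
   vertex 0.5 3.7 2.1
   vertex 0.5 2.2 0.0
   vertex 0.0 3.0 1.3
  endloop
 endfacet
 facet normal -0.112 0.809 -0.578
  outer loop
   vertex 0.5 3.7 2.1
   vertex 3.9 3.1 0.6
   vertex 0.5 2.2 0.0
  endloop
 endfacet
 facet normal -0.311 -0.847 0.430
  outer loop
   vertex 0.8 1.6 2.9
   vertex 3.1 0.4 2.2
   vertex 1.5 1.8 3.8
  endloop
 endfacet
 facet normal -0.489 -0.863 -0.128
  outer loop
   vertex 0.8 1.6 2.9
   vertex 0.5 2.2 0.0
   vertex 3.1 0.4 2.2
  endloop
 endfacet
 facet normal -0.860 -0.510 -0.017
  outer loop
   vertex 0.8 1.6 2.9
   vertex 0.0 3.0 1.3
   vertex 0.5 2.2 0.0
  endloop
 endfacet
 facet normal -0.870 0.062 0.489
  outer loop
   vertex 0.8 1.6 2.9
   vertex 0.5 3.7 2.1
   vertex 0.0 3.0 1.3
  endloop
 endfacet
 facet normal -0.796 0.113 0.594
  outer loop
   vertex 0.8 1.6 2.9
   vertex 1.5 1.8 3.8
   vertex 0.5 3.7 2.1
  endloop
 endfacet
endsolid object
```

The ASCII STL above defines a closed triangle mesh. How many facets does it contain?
10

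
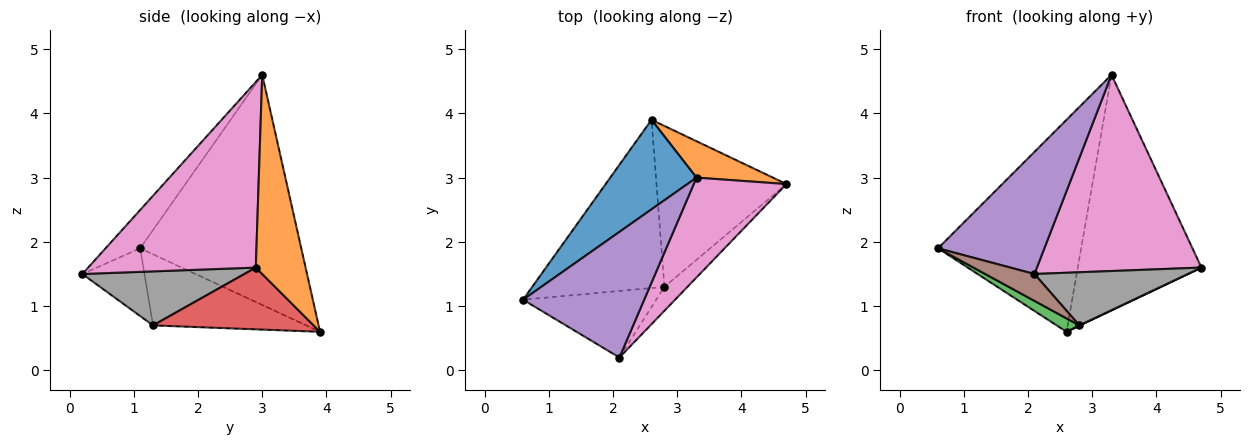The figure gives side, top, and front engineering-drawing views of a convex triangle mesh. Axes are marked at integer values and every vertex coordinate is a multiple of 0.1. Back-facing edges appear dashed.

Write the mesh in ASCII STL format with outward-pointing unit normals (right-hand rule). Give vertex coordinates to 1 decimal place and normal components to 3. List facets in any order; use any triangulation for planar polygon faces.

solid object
 facet normal -0.720 0.639 0.270
  outer loop
   vertex 3.3 3.0 4.6
   vertex 2.6 3.9 0.6
   vertex 0.6 1.1 1.9
  endloop
 endfacet
 facet normal 0.370 0.918 0.142
  outer loop
   vertex 3.3 3.0 4.6
   vertex 4.7 2.9 1.6
   vertex 2.6 3.9 0.6
  endloop
 endfacet
 facet normal -0.473 -0.070 -0.878
  outer loop
   vertex 2.8 1.3 0.7
   vertex 0.6 1.1 1.9
   vertex 2.6 3.9 0.6
  endloop
 endfacet
 facet normal 0.429 -0.002 -0.903
  outer loop
   vertex 2.8 1.3 0.7
   vertex 2.6 3.9 0.6
   vertex 4.7 2.9 1.6
  endloop
 endfacet
 facet normal -0.221 -0.680 0.699
  outer loop
   vertex 2.1 0.2 1.5
   vertex 3.3 3.0 4.6
   vertex 0.6 1.1 1.9
  endloop
 endfacet
 facet normal -0.427 -0.338 -0.839
  outer loop
   vertex 2.1 0.2 1.5
   vertex 0.6 1.1 1.9
   vertex 2.8 1.3 0.7
  endloop
 endfacet
 facet normal 0.672 -0.660 0.336
  outer loop
   vertex 2.1 0.2 1.5
   vertex 4.7 2.9 1.6
   vertex 3.3 3.0 4.6
  endloop
 endfacet
 facet normal 0.693 -0.657 -0.296
  outer loop
   vertex 2.1 0.2 1.5
   vertex 2.8 1.3 0.7
   vertex 4.7 2.9 1.6
  endloop
 endfacet
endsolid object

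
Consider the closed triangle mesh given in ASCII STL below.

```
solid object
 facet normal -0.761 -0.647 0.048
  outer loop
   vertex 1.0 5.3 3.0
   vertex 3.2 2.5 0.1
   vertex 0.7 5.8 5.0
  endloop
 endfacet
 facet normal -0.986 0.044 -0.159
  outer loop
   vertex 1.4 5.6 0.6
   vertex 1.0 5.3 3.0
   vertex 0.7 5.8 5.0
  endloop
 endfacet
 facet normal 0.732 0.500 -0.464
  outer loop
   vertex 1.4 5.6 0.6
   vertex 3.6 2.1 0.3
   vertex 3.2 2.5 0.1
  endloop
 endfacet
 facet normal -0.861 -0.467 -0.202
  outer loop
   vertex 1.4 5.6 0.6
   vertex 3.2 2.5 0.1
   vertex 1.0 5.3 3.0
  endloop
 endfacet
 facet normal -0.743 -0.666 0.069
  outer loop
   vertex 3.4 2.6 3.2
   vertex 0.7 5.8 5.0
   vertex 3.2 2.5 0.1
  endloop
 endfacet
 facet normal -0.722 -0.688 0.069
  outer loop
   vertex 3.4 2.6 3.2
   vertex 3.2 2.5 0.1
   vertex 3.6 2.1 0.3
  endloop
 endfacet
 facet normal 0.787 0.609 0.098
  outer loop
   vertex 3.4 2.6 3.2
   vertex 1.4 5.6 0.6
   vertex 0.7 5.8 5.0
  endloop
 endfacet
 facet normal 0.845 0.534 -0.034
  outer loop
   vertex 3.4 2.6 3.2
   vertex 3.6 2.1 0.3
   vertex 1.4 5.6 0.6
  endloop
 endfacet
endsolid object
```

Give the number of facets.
8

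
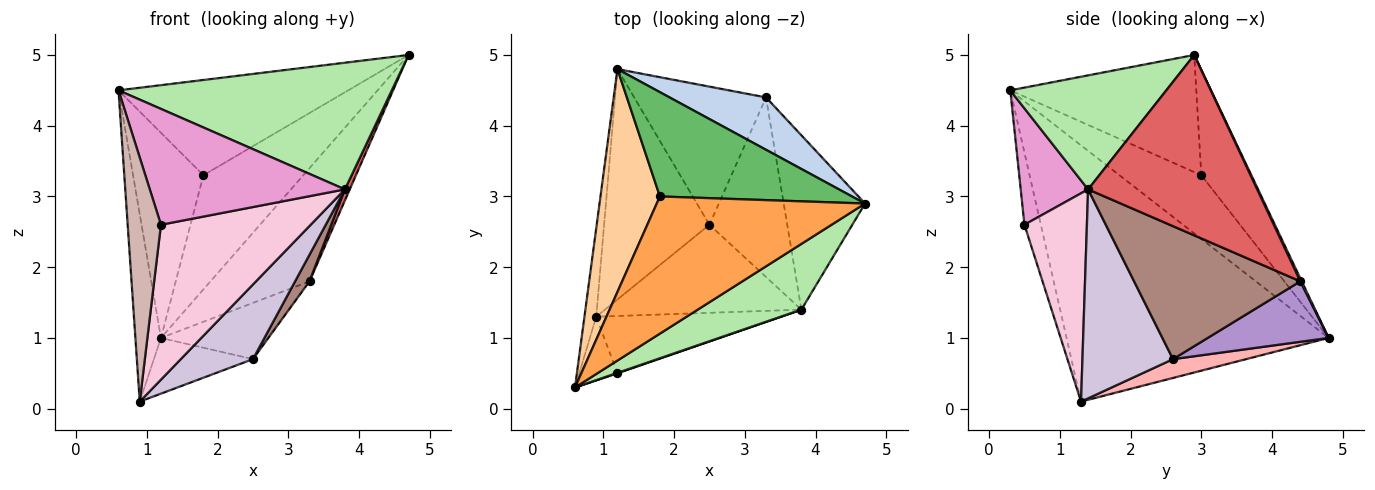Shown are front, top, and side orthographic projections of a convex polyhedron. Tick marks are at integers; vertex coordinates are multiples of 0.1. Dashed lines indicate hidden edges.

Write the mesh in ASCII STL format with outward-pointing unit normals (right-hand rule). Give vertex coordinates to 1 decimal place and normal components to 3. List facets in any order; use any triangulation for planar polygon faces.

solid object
 facet normal -0.994 0.097 -0.046
  outer loop
   vertex 0.9 1.3 0.1
   vertex 0.6 0.3 4.5
   vertex 1.2 4.8 1.0
  endloop
 endfacet
 facet normal 0.013 0.908 0.420
  outer loop
   vertex 3.3 4.4 1.8
   vertex 1.2 4.8 1.0
   vertex 4.7 2.9 5.0
  endloop
 endfacet
 facet normal -0.419 0.518 0.746
  outer loop
   vertex 1.8 3.0 3.3
   vertex 0.6 0.3 4.5
   vertex 4.7 2.9 5.0
  endloop
 endfacet
 facet normal -0.619 0.532 0.578
  outer loop
   vertex 1.8 3.0 3.3
   vertex 1.2 4.8 1.0
   vertex 0.6 0.3 4.5
  endloop
 endfacet
 facet normal -0.347 0.693 0.632
  outer loop
   vertex 1.8 3.0 3.3
   vertex 4.7 2.9 5.0
   vertex 1.2 4.8 1.0
  endloop
 endfacet
 facet normal 0.452 -0.792 0.411
  outer loop
   vertex 3.8 1.4 3.1
   vertex 4.7 2.9 5.0
   vertex 0.6 0.3 4.5
  endloop
 endfacet
 facet normal 0.911 -0.026 -0.411
  outer loop
   vertex 3.8 1.4 3.1
   vertex 3.3 4.4 1.8
   vertex 4.7 2.9 5.0
  endloop
 endfacet
 facet normal 0.171 0.232 -0.958
  outer loop
   vertex 2.5 2.6 0.7
   vertex 0.9 1.3 0.1
   vertex 1.2 4.8 1.0
  endloop
 endfacet
 facet normal 0.391 0.347 -0.852
  outer loop
   vertex 2.5 2.6 0.7
   vertex 1.2 4.8 1.0
   vertex 3.3 4.4 1.8
  endloop
 endfacet
 facet normal 0.630 -0.502 -0.592
  outer loop
   vertex 2.5 2.6 0.7
   vertex 3.8 1.4 3.1
   vertex 0.9 1.3 0.1
  endloop
 endfacet
 facet normal 0.861 -0.075 -0.504
  outer loop
   vertex 2.5 2.6 0.7
   vertex 3.3 4.4 1.8
   vertex 3.8 1.4 3.1
  endloop
 endfacet
 facet normal -0.430 -0.873 -0.228
  outer loop
   vertex 1.2 0.5 2.6
   vertex 0.6 0.3 4.5
   vertex 0.9 1.3 0.1
  endloop
 endfacet
 facet normal 0.326 -0.945 0.004
  outer loop
   vertex 1.2 0.5 2.6
   vertex 3.8 1.4 3.1
   vertex 0.6 0.3 4.5
  endloop
 endfacet
 facet normal 0.364 -0.873 -0.323
  outer loop
   vertex 1.2 0.5 2.6
   vertex 0.9 1.3 0.1
   vertex 3.8 1.4 3.1
  endloop
 endfacet
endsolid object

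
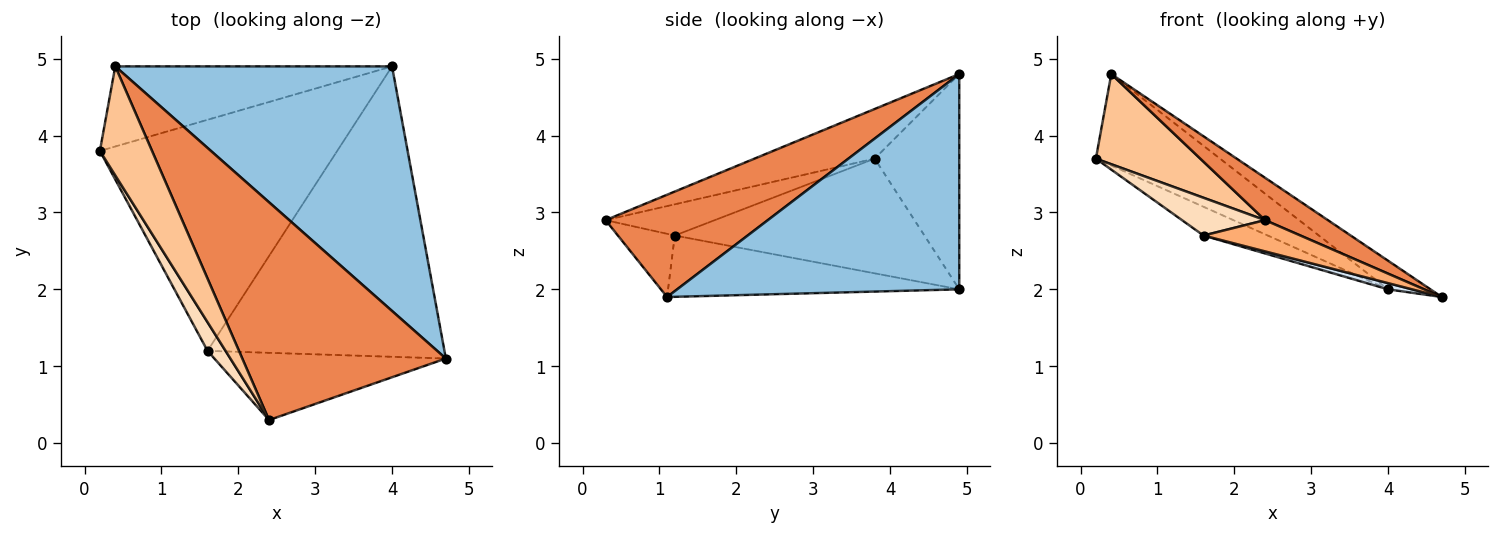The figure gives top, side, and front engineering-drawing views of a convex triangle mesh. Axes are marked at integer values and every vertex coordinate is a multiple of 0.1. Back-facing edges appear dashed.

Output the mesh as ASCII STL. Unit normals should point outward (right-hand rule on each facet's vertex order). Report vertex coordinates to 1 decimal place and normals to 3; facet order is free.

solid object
 facet normal -0.456 0.669 -0.586
  outer loop
   vertex 0.4 4.9 4.8
   vertex 4.0 4.9 2.0
   vertex 0.2 3.8 3.7
  endloop
 endfacet
 facet normal 0.611 0.092 0.786
  outer loop
   vertex 0.4 4.9 4.8
   vertex 4.7 1.1 1.9
   vertex 4.0 4.9 2.0
  endloop
 endfacet
 facet normal -0.432 0.111 -0.895
  outer loop
   vertex 1.6 1.2 2.7
   vertex 0.2 3.8 3.7
   vertex 4.0 4.9 2.0
  endloop
 endfacet
 facet normal -0.250 -0.021 -0.968
  outer loop
   vertex 1.6 1.2 2.7
   vertex 4.0 4.9 2.0
   vertex 4.7 1.1 1.9
  endloop
 endfacet
 facet normal 0.442 -0.171 0.880
  outer loop
   vertex 2.4 0.3 2.9
   vertex 4.7 1.1 1.9
   vertex 0.4 4.9 4.8
  endloop
 endfacet
 facet normal -0.240 -0.409 -0.880
  outer loop
   vertex 2.4 0.3 2.9
   vertex 1.6 1.2 2.7
   vertex 4.7 1.1 1.9
  endloop
 endfacet
 facet normal -0.592 -0.514 0.621
  outer loop
   vertex 2.4 0.3 2.9
   vertex 0.4 4.9 4.8
   vertex 0.2 3.8 3.7
  endloop
 endfacet
 facet normal -0.723 -0.550 0.418
  outer loop
   vertex 2.4 0.3 2.9
   vertex 0.2 3.8 3.7
   vertex 1.6 1.2 2.7
  endloop
 endfacet
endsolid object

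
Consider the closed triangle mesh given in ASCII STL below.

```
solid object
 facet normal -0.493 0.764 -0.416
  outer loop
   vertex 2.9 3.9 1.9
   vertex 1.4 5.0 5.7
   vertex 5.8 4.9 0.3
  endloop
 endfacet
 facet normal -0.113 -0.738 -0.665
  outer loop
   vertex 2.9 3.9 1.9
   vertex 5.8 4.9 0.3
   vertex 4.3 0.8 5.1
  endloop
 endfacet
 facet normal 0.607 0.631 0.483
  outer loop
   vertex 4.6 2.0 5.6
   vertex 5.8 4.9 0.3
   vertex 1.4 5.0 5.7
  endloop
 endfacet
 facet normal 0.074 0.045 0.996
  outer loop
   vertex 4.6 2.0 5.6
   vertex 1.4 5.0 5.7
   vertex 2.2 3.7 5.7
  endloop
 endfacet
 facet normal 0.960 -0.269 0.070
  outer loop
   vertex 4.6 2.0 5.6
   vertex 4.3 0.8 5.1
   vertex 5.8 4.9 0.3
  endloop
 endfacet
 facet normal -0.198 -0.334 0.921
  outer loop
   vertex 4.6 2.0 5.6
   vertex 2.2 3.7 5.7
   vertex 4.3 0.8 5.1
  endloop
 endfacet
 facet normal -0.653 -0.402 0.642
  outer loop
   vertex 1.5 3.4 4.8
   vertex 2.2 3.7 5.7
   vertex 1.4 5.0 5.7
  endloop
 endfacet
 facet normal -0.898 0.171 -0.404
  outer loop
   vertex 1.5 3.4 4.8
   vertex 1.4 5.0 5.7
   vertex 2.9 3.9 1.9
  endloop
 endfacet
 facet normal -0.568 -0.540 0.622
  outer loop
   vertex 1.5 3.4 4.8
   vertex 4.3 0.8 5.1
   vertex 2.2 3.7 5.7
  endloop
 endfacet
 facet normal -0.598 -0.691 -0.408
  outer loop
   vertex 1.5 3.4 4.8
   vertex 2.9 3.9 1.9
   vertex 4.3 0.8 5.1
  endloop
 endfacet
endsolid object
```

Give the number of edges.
15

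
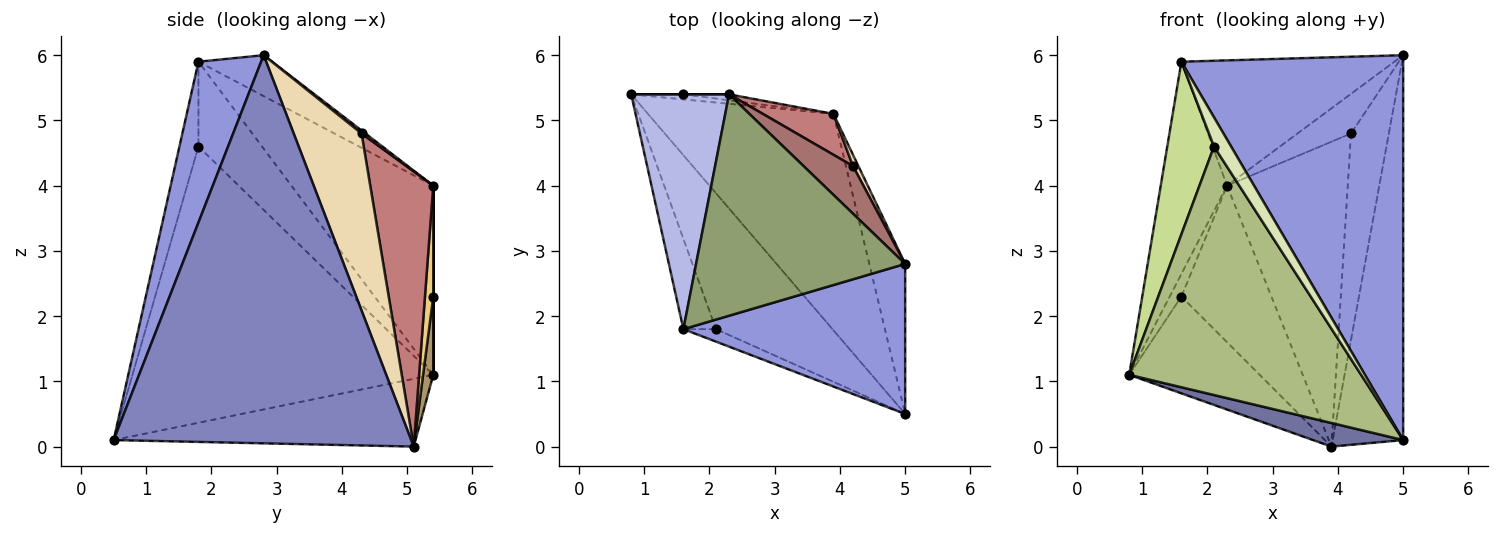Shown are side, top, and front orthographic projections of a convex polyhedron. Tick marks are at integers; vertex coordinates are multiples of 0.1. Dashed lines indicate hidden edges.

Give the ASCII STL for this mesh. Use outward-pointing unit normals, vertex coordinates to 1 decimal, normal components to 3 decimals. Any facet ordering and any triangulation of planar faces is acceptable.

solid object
 facet normal -0.341 -0.102 -0.934
  outer loop
   vertex 3.9 5.1 0.0
   vertex 5.0 0.5 0.1
   vertex 0.8 5.4 1.1
  endloop
 endfacet
 facet normal 0.969 0.230 -0.090
  outer loop
   vertex 3.9 5.1 0.0
   vertex 5.0 2.8 6.0
   vertex 5.0 0.5 0.1
  endloop
 endfacet
 facet normal 0.255 -0.901 0.351
  outer loop
   vertex 1.6 1.8 5.9
   vertex 5.0 0.5 0.1
   vertex 5.0 2.8 6.0
  endloop
 endfacet
 facet normal -0.820 0.383 0.424
  outer loop
   vertex 2.3 5.4 4.0
   vertex 0.8 5.4 1.1
   vertex 1.6 1.8 5.9
  endloop
 endfacet
 facet normal -0.168 0.485 0.858
  outer loop
   vertex 2.3 5.4 4.0
   vertex 1.6 1.8 5.9
   vertex 5.0 2.8 6.0
  endloop
 endfacet
 facet normal -0.751 -0.579 -0.317
  outer loop
   vertex 2.1 1.8 4.6
   vertex 0.8 5.4 1.1
   vertex 5.0 0.5 0.1
  endloop
 endfacet
 facet normal -0.770 -0.566 -0.296
  outer loop
   vertex 2.1 1.8 4.6
   vertex 1.6 1.8 5.9
   vertex 0.8 5.4 1.1
  endloop
 endfacet
 facet normal -0.715 -0.643 -0.275
  outer loop
   vertex 2.1 1.8 4.6
   vertex 5.0 0.5 0.1
   vertex 1.6 1.8 5.9
  endloop
 endfacet
 facet normal 0.078 0.996 -0.052
  outer loop
   vertex 1.6 5.4 2.3
   vertex 3.9 5.1 0.0
   vertex 0.8 5.4 1.1
  endloop
 endfacet
 facet normal 0.000 1.000 0.000
  outer loop
   vertex 1.6 5.4 2.3
   vertex 0.8 5.4 1.1
   vertex 2.3 5.4 4.0
  endloop
 endfacet
 facet normal 0.092 0.995 -0.038
  outer loop
   vertex 1.6 5.4 2.3
   vertex 2.3 5.4 4.0
   vertex 3.9 5.1 0.0
  endloop
 endfacet
 facet normal 0.873 0.487 0.027
  outer loop
   vertex 4.2 4.3 4.8
   vertex 5.0 2.8 6.0
   vertex 3.9 5.1 0.0
  endloop
 endfacet
 facet normal 0.047 0.639 0.768
  outer loop
   vertex 4.2 4.3 4.8
   vertex 2.3 5.4 4.0
   vertex 5.0 2.8 6.0
  endloop
 endfacet
 facet normal 0.460 0.880 0.118
  outer loop
   vertex 4.2 4.3 4.8
   vertex 3.9 5.1 0.0
   vertex 2.3 5.4 4.0
  endloop
 endfacet
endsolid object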